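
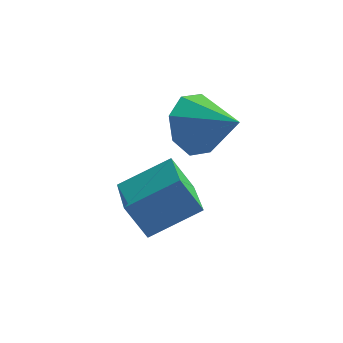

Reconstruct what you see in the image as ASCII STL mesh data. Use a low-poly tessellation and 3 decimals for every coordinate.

solid 
facet normal -0.810 0.361 -0.463
outer loop
vertex -0.88 -2.212 -0.503
vertex -1.508 -2.772 0.159
vertex -1.078 -1.792 0.171
endloop
endfacet
facet normal 0.875 0.482 -0.043
outer loop
vertex -0.88 -2.212 -0.503
vertex -1.078 -1.792 0.171
vertex -0.172 -3.368 0.921
endloop
endfacet
facet normal -0.810 0.361 -0.461
outer loop
vertex -1.078 -1.792 0.171
vertex -1.508 -2.772 0.159
vertex -1.527 -1.946 0.839
endloop
endfacet
facet normal 0.595 0.598 0.538
outer loop
vertex -1.078 -1.792 0.171
vertex -1.527 -1.946 0.839
vertex -0.172 -3.368 0.921
endloop
endfacet
facet normal -0.810 0.362 -0.462
outer loop
vertex -1.527 -1.946 0.839
vertex -1.508 -2.772 0.159
vertex -1.965 -2.583 1.108
endloop
endfacet
facet normal 0.210 0.254 0.944
outer loop
vertex -1.527 -1.946 0.839
vertex -1.965 -2.583 1.108
vertex -0.172 -3.368 0.921
endloop
endfacet
facet normal -0.810 0.362 -0.462
outer loop
vertex -1.965 -2.583 1.108
vertex -1.508 -2.772 0.159
vertex -2.136 -3.331 0.821
endloop
endfacet
facet normal -0.054 -0.347 0.936
outer loop
vertex -1.965 -2.583 1.108
vertex -2.136 -3.331 0.821
vertex -0.172 -3.368 0.921
endloop
endfacet
facet normal -0.809 0.362 -0.463
outer loop
vertex -2.136 -3.331 0.821
vertex -1.508 -2.772 0.159
vertex -1.938 -3.751 0.146
endloop
endfacet
facet normal -0.043 -0.854 0.519
outer loop
vertex -2.136 -3.331 0.821
vertex -1.938 -3.751 0.146
vertex -0.172 -3.368 0.921
endloop
endfacet
facet normal -0.810 0.362 -0.462
outer loop
vertex -1.938 -3.751 0.146
vertex -1.508 -2.772 0.159
vertex -1.489 -3.598 -0.521
endloop
endfacet
facet normal 0.238 -0.969 -0.062
outer loop
vertex -1.938 -3.751 0.146
vertex -1.489 -3.598 -0.521
vertex -0.172 -3.368 0.921
endloop
endfacet
facet normal -0.810 0.361 -0.462
outer loop
vertex -1.489 -3.598 -0.521
vertex -1.508 -2.772 0.159
vertex -1.051 -2.96 -0.79
endloop
endfacet
facet normal 0.623 -0.626 -0.469
outer loop
vertex -1.489 -3.598 -0.521
vertex -1.051 -2.96 -0.79
vertex -0.172 -3.368 0.921
endloop
endfacet
facet normal -0.810 0.362 -0.462
outer loop
vertex -1.051 -2.96 -0.79
vertex -1.508 -2.772 0.159
vertex -0.88 -2.212 -0.503
endloop
endfacet
facet normal 0.887 -0.026 -0.462
outer loop
vertex -1.051 -2.96 -0.79
vertex -0.88 -2.212 -0.503
vertex -0.172 -3.368 0.921
endloop
endfacet
facet normal -0.531 0.062 0.845
outer loop
vertex -1.61 -4.255 -1.078
vertex -2.267 -2.501 -1.62
vertex -2.987 -5.02 -1.886
endloop
endfacet
facet normal 0.337 -0.900 0.278
outer loop
vertex -2.313 -5.099 -2.96
vertex -1.61 -4.255 -1.078
vertex -2.987 -5.02 -1.886
endloop
endfacet
facet normal -0.531 0.062 0.845
outer loop
vertex -2.987 -5.02 -1.886
vertex -2.267 -2.501 -1.62
vertex -3.644 -3.266 -2.428
endloop
endfacet
facet normal -0.778 -0.432 -0.456
outer loop
vertex -3.644 -3.266 -2.428
vertex -2.313 -5.099 -2.96
vertex -2.987 -5.02 -1.886
endloop
endfacet
facet normal 0.778 0.432 0.456
outer loop
vertex -1.61 -4.255 -1.078
vertex -1.593 -2.58 -2.694
vertex -2.267 -2.501 -1.62
endloop
endfacet
facet normal 0.337 -0.900 0.278
outer loop
vertex -0.936 -4.334 -2.152
vertex -1.61 -4.255 -1.078
vertex -2.313 -5.099 -2.96
endloop
endfacet
facet normal 0.778 0.432 0.456
outer loop
vertex -0.936 -4.334 -2.152
vertex -1.593 -2.58 -2.694
vertex -1.61 -4.255 -1.078
endloop
endfacet
facet normal -0.337 0.900 -0.278
outer loop
vertex -2.267 -2.501 -1.62
vertex -1.593 -2.58 -2.694
vertex -3.644 -3.266 -2.428
endloop
endfacet
facet normal -0.778 -0.432 -0.456
outer loop
vertex -2.97 -3.345 -3.502
vertex -2.313 -5.099 -2.96
vertex -3.644 -3.266 -2.428
endloop
endfacet
facet normal -0.337 0.900 -0.278
outer loop
vertex -3.644 -3.266 -2.428
vertex -1.593 -2.58 -2.694
vertex -2.97 -3.345 -3.502
endloop
endfacet
facet normal 0.531 -0.062 -0.845
outer loop
vertex -2.97 -3.345 -3.502
vertex -0.936 -4.334 -2.152
vertex -2.313 -5.099 -2.96
endloop
endfacet
facet normal 0.531 -0.062 -0.845
outer loop
vertex -1.593 -2.58 -2.694
vertex -0.936 -4.334 -2.152
vertex -2.97 -3.345 -3.502
endloop
endfacet

endsolid


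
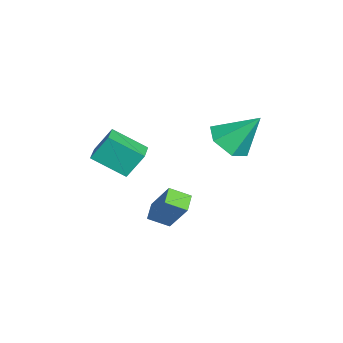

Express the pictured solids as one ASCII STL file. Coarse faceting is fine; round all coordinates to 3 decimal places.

solid 
facet normal -0.380 -0.422 -0.823
outer loop
vertex 1.971 -2.394 -1.612
vertex 1.222 -2.272 -1.329
vertex 1.95 -1.563 -2.028
endloop
endfacet
facet normal 0.925 -0.151 -0.349
outer loop
vertex 2.558 -0.888 -0.711
vertex 1.971 -2.394 -1.612
vertex 1.95 -1.563 -2.028
endloop
endfacet
facet normal -0.380 -0.421 -0.823
outer loop
vertex 1.95 -1.563 -2.028
vertex 1.222 -2.272 -1.329
vertex 1.201 -1.44 -1.745
endloop
endfacet
facet normal -0.022 0.894 -0.448
outer loop
vertex 1.201 -1.44 -1.745
vertex 2.558 -0.888 -0.711
vertex 1.95 -1.563 -2.028
endloop
endfacet
facet normal 0.023 -0.894 0.447
outer loop
vertex 1.971 -2.394 -1.612
vertex 1.83 -1.597 -0.012
vertex 1.222 -2.272 -1.329
endloop
endfacet
facet normal 0.925 -0.151 -0.349
outer loop
vertex 2.579 -1.72 -0.295
vertex 1.971 -2.394 -1.612
vertex 2.558 -0.888 -0.711
endloop
endfacet
facet normal 0.022 -0.894 0.447
outer loop
vertex 2.579 -1.72 -0.295
vertex 1.83 -1.597 -0.012
vertex 1.971 -2.394 -1.612
endloop
endfacet
facet normal -0.925 0.151 0.349
outer loop
vertex 1.222 -2.272 -1.329
vertex 1.83 -1.597 -0.012
vertex 1.201 -1.44 -1.745
endloop
endfacet
facet normal -0.023 0.894 -0.447
outer loop
vertex 1.809 -0.766 -0.428
vertex 2.558 -0.888 -0.711
vertex 1.201 -1.44 -1.745
endloop
endfacet
facet normal -0.925 0.152 0.349
outer loop
vertex 1.201 -1.44 -1.745
vertex 1.83 -1.597 -0.012
vertex 1.809 -0.766 -0.428
endloop
endfacet
facet normal 0.380 0.421 0.824
outer loop
vertex 1.809 -0.766 -0.428
vertex 2.579 -1.72 -0.295
vertex 2.558 -0.888 -0.711
endloop
endfacet
facet normal 0.380 0.422 0.823
outer loop
vertex 1.83 -1.597 -0.012
vertex 2.579 -1.72 -0.295
vertex 1.809 -0.766 -0.428
endloop
endfacet
facet normal -0.061 -0.646 -0.761
outer loop
vertex -0.851 -0.032 0.876
vertex -1.526 0.545 0.44
vertex -0.564 0.679 0.249
endloop
endfacet
facet normal 0.892 0.038 0.451
outer loop
vertex -0.851 -0.032 0.876
vertex -0.564 0.679 0.249
vertex -1.414 1.735 1.84
endloop
endfacet
facet normal -0.061 -0.646 -0.761
outer loop
vertex -0.564 0.679 0.249
vertex -1.526 0.545 0.44
vertex -1.24 1.256 -0.187
endloop
endfacet
facet normal 0.686 0.719 -0.111
outer loop
vertex -0.564 0.679 0.249
vertex -1.24 1.256 -0.187
vertex -1.414 1.735 1.84
endloop
endfacet
facet normal -0.062 -0.646 -0.761
outer loop
vertex -1.24 1.256 -0.187
vertex -1.526 0.545 0.44
vertex -2.202 1.123 0.004
endloop
endfacet
facet normal -0.180 0.954 -0.241
outer loop
vertex -1.24 1.256 -0.187
vertex -2.202 1.123 0.004
vertex -1.414 1.735 1.84
endloop
endfacet
facet normal -0.062 -0.646 -0.761
outer loop
vertex -2.202 1.123 0.004
vertex -1.526 0.545 0.44
vertex -2.489 0.412 0.631
endloop
endfacet
facet normal -0.840 0.508 0.191
outer loop
vertex -2.202 1.123 0.004
vertex -2.489 0.412 0.631
vertex -1.414 1.735 1.84
endloop
endfacet
facet normal -0.062 -0.647 -0.760
outer loop
vertex -2.489 0.412 0.631
vertex -1.526 0.545 0.44
vertex -1.813 -0.165 1.067
endloop
endfacet
facet normal -0.634 -0.173 0.754
outer loop
vertex -2.489 0.412 0.631
vertex -1.813 -0.165 1.067
vertex -1.414 1.735 1.84
endloop
endfacet
facet normal -0.062 -0.647 -0.760
outer loop
vertex -1.813 -0.165 1.067
vertex -1.526 0.545 0.44
vertex -0.851 -0.032 0.876
endloop
endfacet
facet normal 0.232 -0.408 0.883
outer loop
vertex -1.813 -0.165 1.067
vertex -0.851 -0.032 0.876
vertex -1.414 1.735 1.84
endloop
endfacet
facet normal -0.984 0.067 -0.162
outer loop
vertex -0.26 -3.79 1.807
vertex -0.03 -2.447 0.969
vertex -0.134 -4.464 0.762
endloop
endfacet
facet normal -0.143 -0.839 0.524
outer loop
vertex 0.89 -4.533 0.931
vertex -0.26 -3.79 1.807
vertex -0.134 -4.464 0.762
endloop
endfacet
facet normal -0.984 0.067 -0.162
outer loop
vertex -0.134 -4.464 0.762
vertex -0.03 -2.447 0.969
vertex 0.096 -3.121 -0.076
endloop
endfacet
facet normal 0.102 -0.539 -0.836
outer loop
vertex 0.096 -3.121 -0.076
vertex 0.89 -4.533 0.931
vertex -0.134 -4.464 0.762
endloop
endfacet
facet normal -0.102 0.539 0.836
outer loop
vertex -0.26 -3.79 1.807
vertex 0.994 -2.516 1.138
vertex -0.03 -2.447 0.969
endloop
endfacet
facet normal -0.143 -0.839 0.524
outer loop
vertex 0.764 -3.859 1.976
vertex -0.26 -3.79 1.807
vertex 0.89 -4.533 0.931
endloop
endfacet
facet normal -0.102 0.539 0.836
outer loop
vertex 0.764 -3.859 1.976
vertex 0.994 -2.516 1.138
vertex -0.26 -3.79 1.807
endloop
endfacet
facet normal 0.143 0.839 -0.524
outer loop
vertex -0.03 -2.447 0.969
vertex 0.994 -2.516 1.138
vertex 0.096 -3.121 -0.076
endloop
endfacet
facet normal 0.102 -0.539 -0.836
outer loop
vertex 1.12 -3.19 0.093
vertex 0.89 -4.533 0.931
vertex 0.096 -3.121 -0.076
endloop
endfacet
facet normal 0.143 0.839 -0.524
outer loop
vertex 0.096 -3.121 -0.076
vertex 0.994 -2.516 1.138
vertex 1.12 -3.19 0.093
endloop
endfacet
facet normal 0.984 -0.067 0.162
outer loop
vertex 1.12 -3.19 0.093
vertex 0.764 -3.859 1.976
vertex 0.89 -4.533 0.931
endloop
endfacet
facet normal 0.984 -0.067 0.162
outer loop
vertex 0.994 -2.516 1.138
vertex 0.764 -3.859 1.976
vertex 1.12 -3.19 0.093
endloop
endfacet

endsolid


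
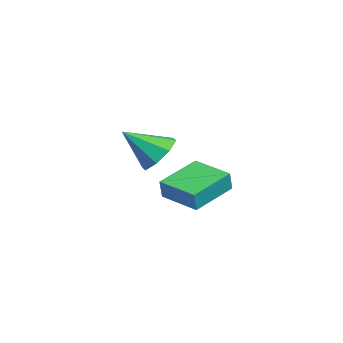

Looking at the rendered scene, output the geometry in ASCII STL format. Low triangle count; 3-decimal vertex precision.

solid 
facet normal -0.704 -0.696 0.144
outer loop
vertex 0.961 2.516 -2.018
vertex -0.241 3.848 -1.456
vertex 0.694 2.618 -2.829
endloop
endfacet
facet normal 0.639 -0.708 -0.299
outer loop
vertex 1.841 3.752 -3.064
vertex 0.961 2.516 -2.018
vertex 0.694 2.618 -2.829
endloop
endfacet
facet normal -0.703 -0.696 0.145
outer loop
vertex 0.694 2.618 -2.829
vertex -0.241 3.848 -1.456
vertex -0.508 3.949 -2.267
endloop
endfacet
facet normal -0.310 0.118 -0.943
outer loop
vertex -0.508 3.949 -2.267
vertex 1.841 3.752 -3.064
vertex 0.694 2.618 -2.829
endloop
endfacet
facet normal 0.310 -0.118 0.943
outer loop
vertex 0.961 2.516 -2.018
vertex 0.906 4.982 -1.691
vertex -0.241 3.848 -1.456
endloop
endfacet
facet normal 0.640 -0.708 -0.299
outer loop
vertex 2.108 3.651 -2.253
vertex 0.961 2.516 -2.018
vertex 1.841 3.752 -3.064
endloop
endfacet
facet normal 0.310 -0.118 0.943
outer loop
vertex 2.108 3.651 -2.253
vertex 0.906 4.982 -1.691
vertex 0.961 2.516 -2.018
endloop
endfacet
facet normal -0.639 0.709 0.299
outer loop
vertex -0.241 3.848 -1.456
vertex 0.906 4.982 -1.691
vertex -0.508 3.949 -2.267
endloop
endfacet
facet normal -0.310 0.118 -0.943
outer loop
vertex 0.639 5.084 -2.502
vertex 1.841 3.752 -3.064
vertex -0.508 3.949 -2.267
endloop
endfacet
facet normal -0.639 0.708 0.300
outer loop
vertex -0.508 3.949 -2.267
vertex 0.906 4.982 -1.691
vertex 0.639 5.084 -2.502
endloop
endfacet
facet normal 0.703 0.696 -0.145
outer loop
vertex 0.639 5.084 -2.502
vertex 2.108 3.651 -2.253
vertex 1.841 3.752 -3.064
endloop
endfacet
facet normal 0.703 0.696 -0.144
outer loop
vertex 0.906 4.982 -1.691
vertex 2.108 3.651 -2.253
vertex 0.639 5.084 -2.502
endloop
endfacet
facet normal 0.025 0.768 -0.639
outer loop
vertex -2.125 3.014 -1.606
vertex -2.948 2.678 -2.042
vertex -2.755 3.295 -1.293
endloop
endfacet
facet normal 0.483 0.115 0.868
outer loop
vertex -2.125 3.014 -1.606
vertex -2.755 3.295 -1.293
vertex -2.992 1.302 -0.898
endloop
endfacet
facet normal 0.026 0.768 -0.640
outer loop
vertex -2.755 3.295 -1.293
vertex -2.948 2.678 -2.042
vertex -3.498 3.215 -1.419
endloop
endfacet
facet normal -0.186 0.212 0.959
outer loop
vertex -2.755 3.295 -1.293
vertex -3.498 3.215 -1.419
vertex -2.992 1.302 -0.898
endloop
endfacet
facet normal 0.025 0.768 -0.640
outer loop
vertex -3.498 3.215 -1.419
vertex -2.948 2.678 -2.042
vertex -3.919 2.82 -1.91
endloop
endfacet
facet normal -0.751 -0.019 0.660
outer loop
vertex -3.498 3.215 -1.419
vertex -3.919 2.82 -1.91
vertex -2.992 1.302 -0.898
endloop
endfacet
facet normal 0.025 0.767 -0.641
outer loop
vertex -3.919 2.82 -1.91
vertex -2.948 2.678 -2.042
vertex -3.771 2.341 -2.478
endloop
endfacet
facet normal -0.884 -0.444 0.144
outer loop
vertex -3.919 2.82 -1.91
vertex -3.771 2.341 -2.478
vertex -2.992 1.302 -0.898
endloop
endfacet
facet normal 0.024 0.768 -0.639
outer loop
vertex -3.771 2.341 -2.478
vertex -2.948 2.678 -2.042
vertex -3.141 2.06 -2.792
endloop
endfacet
facet normal -0.506 -0.814 -0.286
outer loop
vertex -3.771 2.341 -2.478
vertex -3.141 2.06 -2.792
vertex -2.992 1.302 -0.898
endloop
endfacet
facet normal 0.025 0.768 -0.640
outer loop
vertex -3.141 2.06 -2.792
vertex -2.948 2.678 -2.042
vertex -2.398 2.141 -2.666
endloop
endfacet
facet normal 0.163 -0.911 -0.378
outer loop
vertex -3.141 2.06 -2.792
vertex -2.398 2.141 -2.666
vertex -2.992 1.302 -0.898
endloop
endfacet
facet normal 0.025 0.768 -0.639
outer loop
vertex -2.398 2.141 -2.666
vertex -2.948 2.678 -2.042
vertex -1.977 2.536 -2.175
endloop
endfacet
facet normal 0.729 -0.680 -0.078
outer loop
vertex -2.398 2.141 -2.666
vertex -1.977 2.536 -2.175
vertex -2.992 1.302 -0.898
endloop
endfacet
facet normal 0.025 0.769 -0.639
outer loop
vertex -1.977 2.536 -2.175
vertex -2.948 2.678 -2.042
vertex -2.125 3.014 -1.606
endloop
endfacet
facet normal 0.862 -0.255 0.438
outer loop
vertex -1.977 2.536 -2.175
vertex -2.125 3.014 -1.606
vertex -2.992 1.302 -0.898
endloop
endfacet

endsolid


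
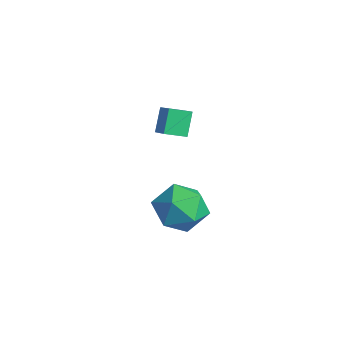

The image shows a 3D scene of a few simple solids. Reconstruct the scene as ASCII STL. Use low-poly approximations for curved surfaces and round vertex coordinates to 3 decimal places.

solid 
facet normal -0.414 0.397 0.819
outer loop
vertex -2.695 -0.867 -0.566
vertex -1.732 -0.948 -0.04
vertex -2.438 0.075 -0.892
endloop
endfacet
facet normal -0.875 0.073 -0.478
outer loop
vertex -1.908 -0.432 -1.94
vertex -2.695 -0.867 -0.566
vertex -2.438 0.075 -0.892
endloop
endfacet
facet normal -0.415 0.396 0.819
outer loop
vertex -2.438 0.075 -0.892
vertex -1.732 -0.948 -0.04
vertex -1.475 -0.005 -0.366
endloop
endfacet
facet normal 0.249 0.915 -0.317
outer loop
vertex -1.475 -0.005 -0.366
vertex -1.908 -0.432 -1.94
vertex -2.438 0.075 -0.892
endloop
endfacet
facet normal -0.250 -0.915 0.316
outer loop
vertex -2.695 -0.867 -0.566
vertex -1.202 -1.455 -1.088
vertex -1.732 -0.948 -0.04
endloop
endfacet
facet normal -0.875 0.073 -0.478
outer loop
vertex -2.165 -1.375 -1.614
vertex -2.695 -0.867 -0.566
vertex -1.908 -0.432 -1.94
endloop
endfacet
facet normal -0.249 -0.915 0.317
outer loop
vertex -2.165 -1.375 -1.614
vertex -1.202 -1.455 -1.088
vertex -2.695 -0.867 -0.566
endloop
endfacet
facet normal 0.875 -0.073 0.478
outer loop
vertex -1.732 -0.948 -0.04
vertex -1.202 -1.455 -1.088
vertex -1.475 -0.005 -0.366
endloop
endfacet
facet normal 0.250 0.915 -0.317
outer loop
vertex -0.945 -0.513 -1.414
vertex -1.908 -0.432 -1.94
vertex -1.475 -0.005 -0.366
endloop
endfacet
facet normal 0.875 -0.073 0.478
outer loop
vertex -1.475 -0.005 -0.366
vertex -1.202 -1.455 -1.088
vertex -0.945 -0.513 -1.414
endloop
endfacet
facet normal 0.414 -0.396 -0.819
outer loop
vertex -0.945 -0.513 -1.414
vertex -2.165 -1.375 -1.614
vertex -1.908 -0.432 -1.94
endloop
endfacet
facet normal 0.414 -0.397 -0.819
outer loop
vertex -1.202 -1.455 -1.088
vertex -2.165 -1.375 -1.614
vertex -0.945 -0.513 -1.414
endloop
endfacet
facet normal -0.807 -0.361 0.468
outer loop
vertex 1.61 -2.74 -2.52
vertex 2.26 -3.755 -2.183
vertex 2.241 -2.749 -1.439
endloop
endfacet
facet normal -0.807 0.353 0.474
outer loop
vertex 1.61 -2.74 -2.52
vertex 2.241 -2.749 -1.439
vertex 2.26 -1.73 -2.166
endloop
endfacet
facet normal -0.790 0.579 -0.203
outer loop
vertex 1.61 -2.74 -2.52
vertex 2.26 -1.73 -2.166
vertex 2.29 -2.107 -3.359
endloop
endfacet
facet normal -0.779 0.006 -0.627
outer loop
vertex 1.61 -2.74 -2.52
vertex 2.29 -2.107 -3.359
vertex 2.29 -3.358 -3.37
endloop
endfacet
facet normal -0.789 -0.576 -0.213
outer loop
vertex 1.61 -2.74 -2.52
vertex 2.29 -3.358 -3.37
vertex 2.26 -3.755 -2.183
endloop
endfacet
facet normal -0.208 0.571 0.794
outer loop
vertex 2.26 -1.73 -2.166
vertex 2.241 -2.749 -1.439
vertex 3.31 -2.122 -1.61
endloop
endfacet
facet normal -0.207 -0.584 0.785
outer loop
vertex 2.241 -2.749 -1.439
vertex 2.26 -3.755 -2.183
vertex 3.31 -3.373 -1.621
endloop
endfacet
facet normal -0.180 -0.931 -0.316
outer loop
vertex 2.26 -3.755 -2.183
vertex 2.29 -3.358 -3.37
vertex 3.34 -3.75 -2.814
endloop
endfacet
facet normal -0.163 0.009 -0.987
outer loop
vertex 2.29 -3.358 -3.37
vertex 2.29 -2.107 -3.359
vertex 3.359 -2.731 -3.541
endloop
endfacet
facet normal -0.180 0.937 -0.301
outer loop
vertex 2.29 -2.107 -3.359
vertex 2.26 -1.73 -2.166
vertex 3.34 -1.725 -2.797
endloop
endfacet
facet normal 0.779 -0.006 0.627
outer loop
vertex 3.99 -2.74 -2.46
vertex 3.31 -2.122 -1.61
vertex 3.31 -3.373 -1.621
endloop
endfacet
facet normal 0.790 -0.579 0.203
outer loop
vertex 3.99 -2.74 -2.46
vertex 3.31 -3.373 -1.621
vertex 3.34 -3.75 -2.814
endloop
endfacet
facet normal 0.807 -0.353 -0.474
outer loop
vertex 3.99 -2.74 -2.46
vertex 3.34 -3.75 -2.814
vertex 3.359 -2.731 -3.541
endloop
endfacet
facet normal 0.807 0.361 -0.468
outer loop
vertex 3.99 -2.74 -2.46
vertex 3.359 -2.731 -3.541
vertex 3.34 -1.725 -2.797
endloop
endfacet
facet normal 0.789 0.576 0.213
outer loop
vertex 3.99 -2.74 -2.46
vertex 3.34 -1.725 -2.797
vertex 3.31 -2.122 -1.61
endloop
endfacet
facet normal 0.163 -0.009 0.987
outer loop
vertex 3.31 -3.373 -1.621
vertex 3.31 -2.122 -1.61
vertex 2.241 -2.749 -1.439
endloop
endfacet
facet normal 0.180 -0.937 0.301
outer loop
vertex 3.34 -3.75 -2.814
vertex 3.31 -3.373 -1.621
vertex 2.26 -3.755 -2.183
endloop
endfacet
facet normal 0.208 -0.571 -0.794
outer loop
vertex 3.359 -2.731 -3.541
vertex 3.34 -3.75 -2.814
vertex 2.29 -3.358 -3.37
endloop
endfacet
facet normal 0.207 0.584 -0.785
outer loop
vertex 3.34 -1.725 -2.797
vertex 3.359 -2.731 -3.541
vertex 2.29 -2.107 -3.359
endloop
endfacet
facet normal 0.180 0.931 0.316
outer loop
vertex 3.31 -2.122 -1.61
vertex 3.34 -1.725 -2.797
vertex 2.26 -1.73 -2.166
endloop
endfacet

endsolid


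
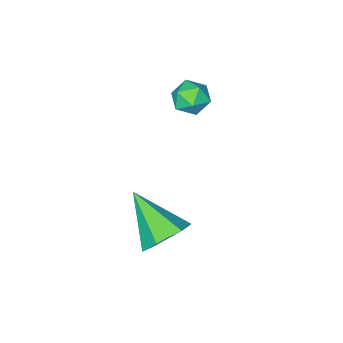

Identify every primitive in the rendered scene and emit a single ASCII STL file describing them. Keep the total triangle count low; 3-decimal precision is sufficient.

solid 
facet normal -0.039 0.811 -0.584
outer loop
vertex 2.973 0.748 -1.789
vertex 2.238 0.875 -1.563
vertex 2.829 1.191 -1.164
endloop
endfacet
facet normal 0.926 -0.173 0.336
outer loop
vertex 2.973 0.748 -1.789
vertex 2.829 1.191 -1.164
vertex 2.302 -0.495 -0.577
endloop
endfacet
facet normal -0.039 0.810 -0.585
outer loop
vertex 2.829 1.191 -1.164
vertex 2.238 0.875 -1.563
vertex 2.093 1.319 -0.938
endloop
endfacet
facet normal 0.321 0.220 0.921
outer loop
vertex 2.829 1.191 -1.164
vertex 2.093 1.319 -0.938
vertex 2.302 -0.495 -0.577
endloop
endfacet
facet normal -0.039 0.810 -0.585
outer loop
vertex 2.093 1.319 -0.938
vertex 2.238 0.875 -1.563
vertex 1.502 1.003 -1.337
endloop
endfacet
facet normal -0.590 0.092 0.802
outer loop
vertex 2.093 1.319 -0.938
vertex 1.502 1.003 -1.337
vertex 2.302 -0.495 -0.577
endloop
endfacet
facet normal -0.038 0.812 -0.583
outer loop
vertex 1.502 1.003 -1.337
vertex 2.238 0.875 -1.563
vertex 1.646 0.56 -1.963
endloop
endfacet
facet normal -0.898 -0.430 0.098
outer loop
vertex 1.502 1.003 -1.337
vertex 1.646 0.56 -1.963
vertex 2.302 -0.495 -0.577
endloop
endfacet
facet normal -0.038 0.812 -0.583
outer loop
vertex 1.646 0.56 -1.963
vertex 2.238 0.875 -1.563
vertex 2.382 0.432 -2.189
endloop
endfacet
facet normal -0.293 -0.823 -0.488
outer loop
vertex 1.646 0.56 -1.963
vertex 2.382 0.432 -2.189
vertex 2.302 -0.495 -0.577
endloop
endfacet
facet normal -0.039 0.811 -0.583
outer loop
vertex 2.382 0.432 -2.189
vertex 2.238 0.875 -1.563
vertex 2.973 0.748 -1.789
endloop
endfacet
facet normal 0.620 -0.693 -0.368
outer loop
vertex 2.382 0.432 -2.189
vertex 2.973 0.748 -1.789
vertex 2.302 -0.495 -0.577
endloop
endfacet
facet normal -0.678 0.509 0.529
outer loop
vertex -1.338 -1.604 0.306
vertex -1.621 -2.145 0.464
vertex -1.162 -1.912 0.828
endloop
endfacet
facet normal -0.052 0.852 0.520
outer loop
vertex -1.338 -1.604 0.306
vertex -1.162 -1.912 0.828
vertex -0.726 -1.655 0.451
endloop
endfacet
facet normal 0.120 0.980 -0.161
outer loop
vertex -1.338 -1.604 0.306
vertex -0.726 -1.655 0.451
vertex -0.916 -1.73 -0.146
endloop
endfacet
facet normal -0.400 0.715 -0.573
outer loop
vertex -1.338 -1.604 0.306
vertex -0.916 -1.73 -0.146
vertex -1.469 -2.033 -0.138
endloop
endfacet
facet normal -0.893 0.425 -0.147
outer loop
vertex -1.338 -1.604 0.306
vertex -1.469 -2.033 -0.138
vertex -1.621 -2.145 0.464
endloop
endfacet
facet normal 0.442 0.416 0.795
outer loop
vertex -0.726 -1.655 0.451
vertex -1.162 -1.912 0.828
vertex -0.631 -2.227 0.698
endloop
endfacet
facet normal -0.571 -0.139 0.809
outer loop
vertex -1.162 -1.912 0.828
vertex -1.621 -2.145 0.464
vertex -1.184 -2.53 0.706
endloop
endfacet
facet normal -0.919 -0.275 -0.283
outer loop
vertex -1.621 -2.145 0.464
vertex -1.469 -2.033 -0.138
vertex -1.374 -2.605 0.109
endloop
endfacet
facet normal -0.122 0.196 -0.973
outer loop
vertex -1.469 -2.033 -0.138
vertex -0.916 -1.73 -0.146
vertex -0.938 -2.348 -0.268
endloop
endfacet
facet normal 0.719 0.623 -0.307
outer loop
vertex -0.916 -1.73 -0.146
vertex -0.726 -1.655 0.451
vertex -0.479 -2.115 0.096
endloop
endfacet
facet normal 0.400 -0.715 0.573
outer loop
vertex -0.762 -2.656 0.254
vertex -0.631 -2.227 0.698
vertex -1.184 -2.53 0.706
endloop
endfacet
facet normal -0.120 -0.980 0.161
outer loop
vertex -0.762 -2.656 0.254
vertex -1.184 -2.53 0.706
vertex -1.374 -2.605 0.109
endloop
endfacet
facet normal 0.052 -0.852 -0.520
outer loop
vertex -0.762 -2.656 0.254
vertex -1.374 -2.605 0.109
vertex -0.938 -2.348 -0.268
endloop
endfacet
facet normal 0.678 -0.509 -0.529
outer loop
vertex -0.762 -2.656 0.254
vertex -0.938 -2.348 -0.268
vertex -0.479 -2.115 0.096
endloop
endfacet
facet normal 0.893 -0.425 0.147
outer loop
vertex -0.762 -2.656 0.254
vertex -0.479 -2.115 0.096
vertex -0.631 -2.227 0.698
endloop
endfacet
facet normal 0.122 -0.196 0.973
outer loop
vertex -1.184 -2.53 0.706
vertex -0.631 -2.227 0.698
vertex -1.162 -1.912 0.828
endloop
endfacet
facet normal -0.719 -0.623 0.307
outer loop
vertex -1.374 -2.605 0.109
vertex -1.184 -2.53 0.706
vertex -1.621 -2.145 0.464
endloop
endfacet
facet normal -0.442 -0.416 -0.795
outer loop
vertex -0.938 -2.348 -0.268
vertex -1.374 -2.605 0.109
vertex -1.469 -2.033 -0.138
endloop
endfacet
facet normal 0.571 0.139 -0.809
outer loop
vertex -0.479 -2.115 0.096
vertex -0.938 -2.348 -0.268
vertex -0.916 -1.73 -0.146
endloop
endfacet
facet normal 0.919 0.275 0.283
outer loop
vertex -0.631 -2.227 0.698
vertex -0.479 -2.115 0.096
vertex -0.726 -1.655 0.451
endloop
endfacet

endsolid


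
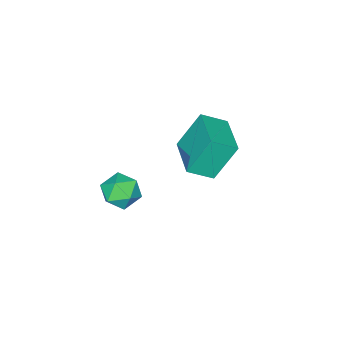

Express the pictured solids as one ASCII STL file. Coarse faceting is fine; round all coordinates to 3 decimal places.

solid 
facet normal -0.663 0.559 -0.498
outer loop
vertex -4.837 2.016 -2.938
vertex -3.743 3.38 -2.865
vertex -4.113 1.517 -4.462
endloop
endfacet
facet normal -0.625 -0.779 -0.042
outer loop
vertex -3.357 0.88 -3.895
vertex -4.837 2.016 -2.938
vertex -4.113 1.517 -4.462
endloop
endfacet
facet normal -0.664 0.558 -0.498
outer loop
vertex -4.113 1.517 -4.462
vertex -3.743 3.38 -2.865
vertex -3.019 2.881 -4.39
endloop
endfacet
facet normal 0.411 -0.284 -0.866
outer loop
vertex -3.019 2.881 -4.39
vertex -3.357 0.88 -3.895
vertex -4.113 1.517 -4.462
endloop
endfacet
facet normal -0.411 0.283 0.866
outer loop
vertex -4.837 2.016 -2.938
vertex -2.987 2.743 -2.298
vertex -3.743 3.38 -2.865
endloop
endfacet
facet normal -0.625 -0.779 -0.042
outer loop
vertex -4.081 1.379 -2.37
vertex -4.837 2.016 -2.938
vertex -3.357 0.88 -3.895
endloop
endfacet
facet normal -0.411 0.284 0.866
outer loop
vertex -4.081 1.379 -2.37
vertex -2.987 2.743 -2.298
vertex -4.837 2.016 -2.938
endloop
endfacet
facet normal 0.625 0.779 0.042
outer loop
vertex -3.743 3.38 -2.865
vertex -2.987 2.743 -2.298
vertex -3.019 2.881 -4.39
endloop
endfacet
facet normal 0.412 -0.284 -0.866
outer loop
vertex -2.263 2.244 -3.822
vertex -3.357 0.88 -3.895
vertex -3.019 2.881 -4.39
endloop
endfacet
facet normal 0.625 0.779 0.042
outer loop
vertex -3.019 2.881 -4.39
vertex -2.987 2.743 -2.298
vertex -2.263 2.244 -3.822
endloop
endfacet
facet normal 0.663 -0.559 0.498
outer loop
vertex -2.263 2.244 -3.822
vertex -4.081 1.379 -2.37
vertex -3.357 0.88 -3.895
endloop
endfacet
facet normal 0.663 -0.558 0.498
outer loop
vertex -2.987 2.743 -2.298
vertex -4.081 1.379 -2.37
vertex -2.263 2.244 -3.822
endloop
endfacet
facet normal -0.843 0.515 0.156
outer loop
vertex -0.107 2.042 -3.72
vertex -0.487 1.364 -3.534
vertex -0.122 1.788 -2.963
endloop
endfacet
facet normal -0.268 0.915 0.302
outer loop
vertex -0.107 2.042 -3.72
vertex -0.122 1.788 -2.963
vertex 0.552 2.087 -3.27
endloop
endfacet
facet normal 0.132 0.949 -0.288
outer loop
vertex -0.107 2.042 -3.72
vertex 0.552 2.087 -3.27
vertex 0.603 1.849 -4.031
endloop
endfacet
facet normal -0.195 0.570 -0.798
outer loop
vertex -0.107 2.042 -3.72
vertex 0.603 1.849 -4.031
vertex -0.039 1.402 -4.194
endloop
endfacet
facet normal -0.797 0.303 -0.523
outer loop
vertex -0.107 2.042 -3.72
vertex -0.039 1.402 -4.194
vertex -0.487 1.364 -3.534
endloop
endfacet
facet normal 0.110 0.581 0.806
outer loop
vertex 0.552 2.087 -3.27
vertex -0.122 1.788 -2.963
vertex 0.579 1.438 -2.806
endloop
endfacet
facet normal -0.818 -0.065 0.571
outer loop
vertex -0.122 1.788 -2.963
vertex -0.487 1.364 -3.534
vertex -0.063 0.991 -2.969
endloop
endfacet
facet normal -0.744 -0.409 -0.529
outer loop
vertex -0.487 1.364 -3.534
vertex -0.039 1.402 -4.194
vertex -0.012 0.753 -3.73
endloop
endfacet
facet normal 0.230 0.024 -0.973
outer loop
vertex -0.039 1.402 -4.194
vertex 0.603 1.849 -4.031
vertex 0.662 1.052 -4.037
endloop
endfacet
facet normal 0.757 0.636 -0.148
outer loop
vertex 0.603 1.849 -4.031
vertex 0.552 2.087 -3.27
vertex 1.027 1.476 -3.466
endloop
endfacet
facet normal 0.195 -0.570 0.798
outer loop
vertex 0.647 0.798 -3.28
vertex 0.579 1.438 -2.806
vertex -0.063 0.991 -2.969
endloop
endfacet
facet normal -0.132 -0.949 0.288
outer loop
vertex 0.647 0.798 -3.28
vertex -0.063 0.991 -2.969
vertex -0.012 0.753 -3.73
endloop
endfacet
facet normal 0.268 -0.915 -0.302
outer loop
vertex 0.647 0.798 -3.28
vertex -0.012 0.753 -3.73
vertex 0.662 1.052 -4.037
endloop
endfacet
facet normal 0.843 -0.515 -0.156
outer loop
vertex 0.647 0.798 -3.28
vertex 0.662 1.052 -4.037
vertex 1.027 1.476 -3.466
endloop
endfacet
facet normal 0.797 -0.303 0.523
outer loop
vertex 0.647 0.798 -3.28
vertex 1.027 1.476 -3.466
vertex 0.579 1.438 -2.806
endloop
endfacet
facet normal -0.230 -0.024 0.973
outer loop
vertex -0.063 0.991 -2.969
vertex 0.579 1.438 -2.806
vertex -0.122 1.788 -2.963
endloop
endfacet
facet normal -0.757 -0.636 0.148
outer loop
vertex -0.012 0.753 -3.73
vertex -0.063 0.991 -2.969
vertex -0.487 1.364 -3.534
endloop
endfacet
facet normal -0.110 -0.581 -0.806
outer loop
vertex 0.662 1.052 -4.037
vertex -0.012 0.753 -3.73
vertex -0.039 1.402 -4.194
endloop
endfacet
facet normal 0.818 0.065 -0.571
outer loop
vertex 1.027 1.476 -3.466
vertex 0.662 1.052 -4.037
vertex 0.603 1.849 -4.031
endloop
endfacet
facet normal 0.744 0.409 0.529
outer loop
vertex 0.579 1.438 -2.806
vertex 1.027 1.476 -3.466
vertex 0.552 2.087 -3.27
endloop
endfacet

endsolid


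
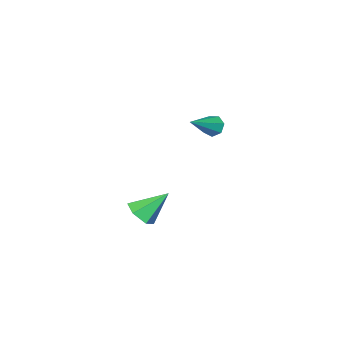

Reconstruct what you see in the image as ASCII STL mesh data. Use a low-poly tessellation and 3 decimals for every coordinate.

solid 
facet normal 0.596 -0.397 -0.698
outer loop
vertex 3.997 1.935 -0.33
vertex 3.258 1.664 -0.807
vertex 3.628 2.492 -0.962
endloop
endfacet
facet normal 0.417 0.789 0.451
outer loop
vertex 3.997 1.935 -0.33
vertex 3.628 2.492 -0.962
vertex 2.102 2.436 0.547
endloop
endfacet
facet normal 0.597 -0.397 -0.697
outer loop
vertex 3.628 2.492 -0.962
vertex 3.258 1.664 -0.807
vertex 2.89 2.221 -1.439
endloop
endfacet
facet normal -0.226 0.955 -0.193
outer loop
vertex 3.628 2.492 -0.962
vertex 2.89 2.221 -1.439
vertex 2.102 2.436 0.547
endloop
endfacet
facet normal 0.595 -0.399 -0.698
outer loop
vertex 2.89 2.221 -1.439
vertex 3.258 1.664 -0.807
vertex 2.519 1.394 -1.283
endloop
endfacet
facet normal -0.869 0.318 -0.379
outer loop
vertex 2.89 2.221 -1.439
vertex 2.519 1.394 -1.283
vertex 2.102 2.436 0.547
endloop
endfacet
facet normal 0.595 -0.398 -0.698
outer loop
vertex 2.519 1.394 -1.283
vertex 3.258 1.664 -0.807
vertex 2.888 0.836 -0.651
endloop
endfacet
facet normal -0.870 -0.486 0.079
outer loop
vertex 2.519 1.394 -1.283
vertex 2.888 0.836 -0.651
vertex 2.102 2.436 0.547
endloop
endfacet
facet normal 0.596 -0.398 -0.697
outer loop
vertex 2.888 0.836 -0.651
vertex 3.258 1.664 -0.807
vertex 3.627 1.107 -0.174
endloop
endfacet
facet normal -0.227 -0.653 0.723
outer loop
vertex 2.888 0.836 -0.651
vertex 3.627 1.107 -0.174
vertex 2.102 2.436 0.547
endloop
endfacet
facet normal 0.596 -0.398 -0.697
outer loop
vertex 3.627 1.107 -0.174
vertex 3.258 1.664 -0.807
vertex 3.997 1.935 -0.33
endloop
endfacet
facet normal 0.417 -0.015 0.909
outer loop
vertex 3.627 1.107 -0.174
vertex 3.997 1.935 -0.33
vertex 2.102 2.436 0.547
endloop
endfacet
facet normal -0.861 -0.100 -0.499
outer loop
vertex -3.825 -0.792 0.958
vertex -4.135 -1.047 1.544
vertex -4.087 -0.373 1.326
endloop
endfacet
facet normal 0.514 0.725 -0.459
outer loop
vertex -3.825 -0.792 0.958
vertex -4.087 -0.373 1.326
vertex -2.285 -0.833 2.616
endloop
endfacet
facet normal -0.861 -0.100 -0.499
outer loop
vertex -4.087 -0.373 1.326
vertex -4.135 -1.047 1.544
vertex -4.385 -0.461 1.858
endloop
endfacet
facet normal 0.095 0.972 0.214
outer loop
vertex -4.087 -0.373 1.326
vertex -4.385 -0.461 1.858
vertex -2.285 -0.833 2.616
endloop
endfacet
facet normal -0.861 -0.099 -0.500
outer loop
vertex -4.385 -0.461 1.858
vertex -4.135 -1.047 1.544
vertex -4.495 -0.991 2.153
endloop
endfacet
facet normal -0.211 0.508 0.835
outer loop
vertex -4.385 -0.461 1.858
vertex -4.495 -0.991 2.153
vertex -2.285 -0.833 2.616
endloop
endfacet
facet normal -0.861 -0.099 -0.500
outer loop
vertex -4.495 -0.991 2.153
vertex -4.135 -1.047 1.544
vertex -4.334 -1.562 1.989
endloop
endfacet
facet normal -0.173 -0.317 0.933
outer loop
vertex -4.495 -0.991 2.153
vertex -4.334 -1.562 1.989
vertex -2.285 -0.833 2.616
endloop
endfacet
facet normal -0.861 -0.098 -0.499
outer loop
vertex -4.334 -1.562 1.989
vertex -4.135 -1.047 1.544
vertex -4.024 -1.746 1.49
endloop
endfacet
facet normal 0.180 -0.881 0.437
outer loop
vertex -4.334 -1.562 1.989
vertex -4.024 -1.746 1.49
vertex -2.285 -0.833 2.616
endloop
endfacet
facet normal -0.861 -0.098 -0.499
outer loop
vertex -4.024 -1.746 1.49
vertex -4.135 -1.047 1.544
vertex -3.797 -1.403 1.031
endloop
endfacet
facet normal 0.583 -0.762 -0.282
outer loop
vertex -4.024 -1.746 1.49
vertex -3.797 -1.403 1.031
vertex -2.285 -0.833 2.616
endloop
endfacet
facet normal -0.861 -0.099 -0.499
outer loop
vertex -3.797 -1.403 1.031
vertex -4.135 -1.047 1.544
vertex -3.825 -0.792 0.958
endloop
endfacet
facet normal 0.731 -0.048 -0.680
outer loop
vertex -3.797 -1.403 1.031
vertex -3.825 -0.792 0.958
vertex -2.285 -0.833 2.616
endloop
endfacet

endsolid


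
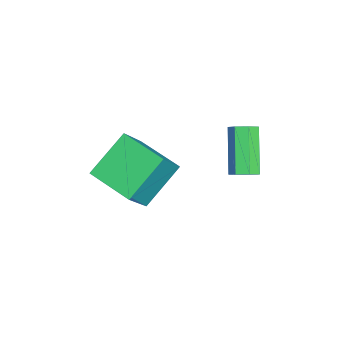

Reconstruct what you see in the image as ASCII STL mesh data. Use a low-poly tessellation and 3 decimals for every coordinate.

solid 
facet normal 0.753 0.057 -0.656
outer loop
vertex 1.571 0.785 -0.381
vertex 1.244 1.097 -0.729
vertex 1.592 1.275 -0.314
endloop
endfacet
facet normal 0.657 -0.130 0.743
outer loop
vertex 1.571 0.785 -0.381
vertex 1.592 1.275 -0.314
vertex 0.103 0.671 0.897
endloop
endfacet
facet normal 0.657 -0.128 0.743
outer loop
vertex 0.103 0.671 0.897
vertex 1.592 1.275 -0.314
vertex 0.123 1.161 0.964
endloop
endfacet
facet normal -0.753 -0.059 0.655
outer loop
vertex 0.103 0.671 0.897
vertex 0.123 1.161 0.964
vertex -0.224 0.983 0.549
endloop
endfacet
facet normal 0.753 0.058 -0.656
outer loop
vertex 1.592 1.275 -0.314
vertex 1.244 1.097 -0.729
vertex 1.351 1.63 -0.559
endloop
endfacet
facet normal 0.442 0.693 0.570
outer loop
vertex 1.592 1.275 -0.314
vertex 1.351 1.63 -0.559
vertex 0.123 1.161 0.964
endloop
endfacet
facet normal 0.442 0.693 0.570
outer loop
vertex 0.123 1.161 0.964
vertex 1.351 1.63 -0.559
vertex -0.118 1.516 0.719
endloop
endfacet
facet normal -0.753 -0.059 0.655
outer loop
vertex 0.123 1.161 0.964
vertex -0.118 1.516 0.719
vertex -0.224 0.983 0.549
endloop
endfacet
facet normal 0.753 0.058 -0.655
outer loop
vertex 1.351 1.63 -0.559
vertex 1.244 1.097 -0.729
vertex 1.03 1.584 -0.932
endloop
endfacet
facet normal -0.105 0.994 -0.032
outer loop
vertex 1.351 1.63 -0.559
vertex 1.03 1.584 -0.932
vertex -0.118 1.516 0.719
endloop
endfacet
facet normal -0.105 0.994 -0.032
outer loop
vertex -0.118 1.516 0.719
vertex 1.03 1.584 -0.932
vertex -0.439 1.47 0.346
endloop
endfacet
facet normal -0.753 -0.059 0.655
outer loop
vertex -0.118 1.516 0.719
vertex -0.439 1.47 0.346
vertex -0.224 0.983 0.549
endloop
endfacet
facet normal 0.753 0.058 -0.656
outer loop
vertex 1.03 1.584 -0.932
vertex 1.244 1.097 -0.729
vertex 0.87 1.171 -1.152
endloop
endfacet
facet normal -0.573 0.547 -0.610
outer loop
vertex 1.03 1.584 -0.932
vertex 0.87 1.171 -1.152
vertex -0.439 1.47 0.346
endloop
endfacet
facet normal -0.574 0.546 -0.610
outer loop
vertex -0.439 1.47 0.346
vertex 0.87 1.171 -1.152
vertex -0.598 1.057 0.126
endloop
endfacet
facet normal -0.753 -0.059 0.655
outer loop
vertex -0.439 1.47 0.346
vertex -0.598 1.057 0.126
vertex -0.224 0.983 0.549
endloop
endfacet
facet normal 0.753 0.059 -0.655
outer loop
vertex 0.87 1.171 -1.152
vertex 1.244 1.097 -0.729
vertex 0.992 0.702 -1.054
endloop
endfacet
facet normal -0.610 -0.311 -0.729
outer loop
vertex 0.87 1.171 -1.152
vertex 0.992 0.702 -1.054
vertex -0.598 1.057 0.126
endloop
endfacet
facet normal -0.610 -0.311 -0.729
outer loop
vertex -0.598 1.057 0.126
vertex 0.992 0.702 -1.054
vertex -0.476 0.588 0.224
endloop
endfacet
facet normal -0.753 -0.059 0.655
outer loop
vertex -0.598 1.057 0.126
vertex -0.476 0.588 0.224
vertex -0.224 0.983 0.549
endloop
endfacet
facet normal 0.753 0.059 -0.655
outer loop
vertex 0.992 0.702 -1.054
vertex 1.244 1.097 -0.729
vertex 1.304 0.53 -0.711
endloop
endfacet
facet normal -0.187 -0.936 -0.299
outer loop
vertex 0.992 0.702 -1.054
vertex 1.304 0.53 -0.711
vertex -0.476 0.588 0.224
endloop
endfacet
facet normal -0.187 -0.936 -0.299
outer loop
vertex -0.476 0.588 0.224
vertex 1.304 0.53 -0.711
vertex -0.164 0.416 0.567
endloop
endfacet
facet normal -0.753 -0.059 0.655
outer loop
vertex -0.476 0.588 0.224
vertex -0.164 0.416 0.567
vertex -0.224 0.983 0.549
endloop
endfacet
facet normal 0.753 0.059 -0.655
outer loop
vertex 1.304 0.53 -0.711
vertex 1.244 1.097 -0.729
vertex 1.571 0.785 -0.381
endloop
endfacet
facet normal 0.377 -0.855 0.356
outer loop
vertex 1.304 0.53 -0.711
vertex 1.571 0.785 -0.381
vertex -0.164 0.416 0.567
endloop
endfacet
facet normal 0.377 -0.855 0.356
outer loop
vertex -0.164 0.416 0.567
vertex 1.571 0.785 -0.381
vertex 0.103 0.671 0.897
endloop
endfacet
facet normal -0.753 -0.059 0.655
outer loop
vertex -0.164 0.416 0.567
vertex 0.103 0.671 0.897
vertex -0.224 0.983 0.549
endloop
endfacet
facet normal -0.610 0.548 0.572
outer loop
vertex 1.031 -3.16 1.202
vertex 2.091 -1.693 0.927
vertex -0.072 -2.67 -0.443
endloop
endfacet
facet normal -0.579 -0.801 0.150
outer loop
vertex 1.149 -3.767 -1.587
vertex 1.031 -3.16 1.202
vertex -0.072 -2.67 -0.443
endloop
endfacet
facet normal -0.610 0.548 0.572
outer loop
vertex -0.072 -2.67 -0.443
vertex 2.091 -1.693 0.927
vertex 0.988 -1.204 -0.718
endloop
endfacet
facet normal -0.540 0.240 -0.807
outer loop
vertex 0.988 -1.204 -0.718
vertex 1.149 -3.767 -1.587
vertex -0.072 -2.67 -0.443
endloop
endfacet
facet normal 0.541 -0.239 0.807
outer loop
vertex 1.031 -3.16 1.202
vertex 3.312 -2.79 -0.217
vertex 2.091 -1.693 0.927
endloop
endfacet
facet normal -0.579 -0.801 0.150
outer loop
vertex 2.252 -4.256 0.058
vertex 1.031 -3.16 1.202
vertex 1.149 -3.767 -1.587
endloop
endfacet
facet normal 0.541 -0.240 0.806
outer loop
vertex 2.252 -4.256 0.058
vertex 3.312 -2.79 -0.217
vertex 1.031 -3.16 1.202
endloop
endfacet
facet normal 0.579 0.801 -0.150
outer loop
vertex 2.091 -1.693 0.927
vertex 3.312 -2.79 -0.217
vertex 0.988 -1.204 -0.718
endloop
endfacet
facet normal -0.541 0.239 -0.806
outer loop
vertex 2.209 -2.3 -1.862
vertex 1.149 -3.767 -1.587
vertex 0.988 -1.204 -0.718
endloop
endfacet
facet normal 0.579 0.801 -0.150
outer loop
vertex 0.988 -1.204 -0.718
vertex 3.312 -2.79 -0.217
vertex 2.209 -2.3 -1.862
endloop
endfacet
facet normal 0.610 -0.548 -0.572
outer loop
vertex 2.209 -2.3 -1.862
vertex 2.252 -4.256 0.058
vertex 1.149 -3.767 -1.587
endloop
endfacet
facet normal 0.610 -0.548 -0.572
outer loop
vertex 3.312 -2.79 -0.217
vertex 2.252 -4.256 0.058
vertex 2.209 -2.3 -1.862
endloop
endfacet

endsolid


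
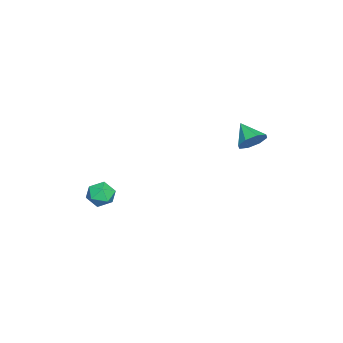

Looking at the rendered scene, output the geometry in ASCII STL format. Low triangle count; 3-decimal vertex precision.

solid 
facet normal 0.033 -0.154 0.988
outer loop
vertex 2.573 -3.146 -2.751
vertex 1.709 -3.327 -2.75
vertex 2.296 -3.976 -2.871
endloop
endfacet
facet normal 0.658 -0.318 0.683
outer loop
vertex 2.573 -3.146 -2.751
vertex 2.296 -3.976 -2.871
vertex 2.958 -3.657 -3.36
endloop
endfacet
facet normal 0.900 0.263 0.348
outer loop
vertex 2.573 -3.146 -2.751
vertex 2.958 -3.657 -3.36
vertex 2.781 -2.811 -3.542
endloop
endfacet
facet normal 0.426 0.788 0.446
outer loop
vertex 2.573 -3.146 -2.751
vertex 2.781 -2.811 -3.542
vertex 2.008 -2.607 -3.164
endloop
endfacet
facet normal -0.110 0.529 0.841
outer loop
vertex 2.573 -3.146 -2.751
vertex 2.008 -2.607 -3.164
vertex 1.709 -3.327 -2.75
endloop
endfacet
facet normal 0.537 -0.822 0.191
outer loop
vertex 2.958 -3.657 -3.36
vertex 2.296 -3.976 -2.871
vertex 2.332 -4.153 -3.736
endloop
endfacet
facet normal -0.473 -0.555 0.684
outer loop
vertex 2.296 -3.976 -2.871
vertex 1.709 -3.327 -2.75
vertex 1.559 -3.949 -3.358
endloop
endfacet
facet normal -0.705 0.550 0.448
outer loop
vertex 1.709 -3.327 -2.75
vertex 2.008 -2.607 -3.164
vertex 1.382 -3.103 -3.54
endloop
endfacet
facet normal 0.162 0.968 -0.191
outer loop
vertex 2.008 -2.607 -3.164
vertex 2.781 -2.811 -3.542
vertex 2.044 -2.784 -4.029
endloop
endfacet
facet normal 0.929 0.119 -0.351
outer loop
vertex 2.781 -2.811 -3.542
vertex 2.958 -3.657 -3.36
vertex 2.631 -3.433 -4.15
endloop
endfacet
facet normal -0.426 -0.788 -0.446
outer loop
vertex 1.767 -3.614 -4.149
vertex 2.332 -4.153 -3.736
vertex 1.559 -3.949 -3.358
endloop
endfacet
facet normal -0.900 -0.263 -0.348
outer loop
vertex 1.767 -3.614 -4.149
vertex 1.559 -3.949 -3.358
vertex 1.382 -3.103 -3.54
endloop
endfacet
facet normal -0.658 0.318 -0.683
outer loop
vertex 1.767 -3.614 -4.149
vertex 1.382 -3.103 -3.54
vertex 2.044 -2.784 -4.029
endloop
endfacet
facet normal -0.033 0.154 -0.988
outer loop
vertex 1.767 -3.614 -4.149
vertex 2.044 -2.784 -4.029
vertex 2.631 -3.433 -4.15
endloop
endfacet
facet normal 0.110 -0.529 -0.841
outer loop
vertex 1.767 -3.614 -4.149
vertex 2.631 -3.433 -4.15
vertex 2.332 -4.153 -3.736
endloop
endfacet
facet normal -0.162 -0.968 0.191
outer loop
vertex 1.559 -3.949 -3.358
vertex 2.332 -4.153 -3.736
vertex 2.296 -3.976 -2.871
endloop
endfacet
facet normal -0.929 -0.119 0.351
outer loop
vertex 1.382 -3.103 -3.54
vertex 1.559 -3.949 -3.358
vertex 1.709 -3.327 -2.75
endloop
endfacet
facet normal -0.537 0.822 -0.191
outer loop
vertex 2.044 -2.784 -4.029
vertex 1.382 -3.103 -3.54
vertex 2.008 -2.607 -3.164
endloop
endfacet
facet normal 0.473 0.555 -0.684
outer loop
vertex 2.631 -3.433 -4.15
vertex 2.044 -2.784 -4.029
vertex 2.781 -2.811 -3.542
endloop
endfacet
facet normal 0.705 -0.550 -0.448
outer loop
vertex 2.332 -4.153 -3.736
vertex 2.631 -3.433 -4.15
vertex 2.958 -3.657 -3.36
endloop
endfacet
facet normal 0.576 0.598 -0.557
outer loop
vertex -0.786 4.335 0.551
vertex -1.169 4.016 -0.187
vertex -1.336 4.693 0.366
endloop
endfacet
facet normal -0.169 0.235 0.957
outer loop
vertex -0.786 4.335 0.551
vertex -1.336 4.693 0.366
vertex -2.011 3.144 0.627
endloop
endfacet
facet normal 0.577 0.597 -0.557
outer loop
vertex -1.336 4.693 0.366
vertex -1.169 4.016 -0.187
vertex -1.787 4.654 -0.143
endloop
endfacet
facet normal -0.700 0.404 0.589
outer loop
vertex -1.336 4.693 0.366
vertex -1.787 4.654 -0.143
vertex -2.011 3.144 0.627
endloop
endfacet
facet normal 0.577 0.598 -0.556
outer loop
vertex -1.787 4.654 -0.143
vertex -1.169 4.016 -0.187
vertex -1.876 4.242 -0.678
endloop
endfacet
facet normal -0.986 0.165 0.037
outer loop
vertex -1.787 4.654 -0.143
vertex -1.876 4.242 -0.678
vertex -2.011 3.144 0.627
endloop
endfacet
facet normal 0.578 0.596 -0.558
outer loop
vertex -1.876 4.242 -0.678
vertex -1.169 4.016 -0.187
vertex -1.551 3.696 -0.925
endloop
endfacet
facet normal -0.861 -0.342 -0.377
outer loop
vertex -1.876 4.242 -0.678
vertex -1.551 3.696 -0.925
vertex -2.011 3.144 0.627
endloop
endfacet
facet normal 0.578 0.596 -0.558
outer loop
vertex -1.551 3.696 -0.925
vertex -1.169 4.016 -0.187
vertex -1.002 3.338 -0.739
endloop
endfacet
facet normal -0.397 -0.821 -0.410
outer loop
vertex -1.551 3.696 -0.925
vertex -1.002 3.338 -0.739
vertex -2.011 3.144 0.627
endloop
endfacet
facet normal 0.576 0.597 -0.559
outer loop
vertex -1.002 3.338 -0.739
vertex -1.169 4.016 -0.187
vertex -0.55 3.377 -0.231
endloop
endfacet
facet normal 0.133 -0.990 -0.042
outer loop
vertex -1.002 3.338 -0.739
vertex -0.55 3.377 -0.231
vertex -2.011 3.144 0.627
endloop
endfacet
facet normal 0.577 0.597 -0.557
outer loop
vertex -0.55 3.377 -0.231
vertex -1.169 4.016 -0.187
vertex -0.461 3.79 0.304
endloop
endfacet
facet normal 0.419 -0.751 0.510
outer loop
vertex -0.55 3.377 -0.231
vertex -0.461 3.79 0.304
vertex -2.011 3.144 0.627
endloop
endfacet
facet normal 0.577 0.597 -0.557
outer loop
vertex -0.461 3.79 0.304
vertex -1.169 4.016 -0.187
vertex -0.786 4.335 0.551
endloop
endfacet
facet normal 0.294 -0.244 0.924
outer loop
vertex -0.461 3.79 0.304
vertex -0.786 4.335 0.551
vertex -2.011 3.144 0.627
endloop
endfacet

endsolid


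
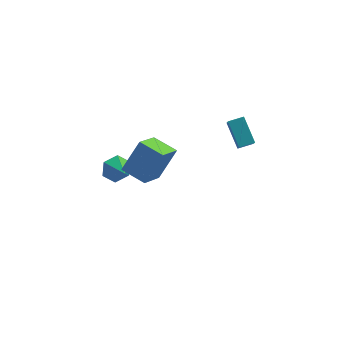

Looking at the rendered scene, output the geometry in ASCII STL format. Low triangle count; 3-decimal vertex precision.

solid 
facet normal -0.387 0.772 -0.503
outer loop
vertex -1.927 1.436 -2.804
vertex -2.563 1.464 -2.272
vertex -1.876 1.906 -2.122
endloop
endfacet
facet normal 0.988 -0.150 0.029
outer loop
vertex -1.927 1.436 -2.804
vertex -1.876 1.906 -2.122
vertex -2.097 0.536 -1.668
endloop
endfacet
facet normal -0.388 0.773 -0.502
outer loop
vertex -1.876 1.906 -2.122
vertex -2.563 1.464 -2.272
vertex -2.512 1.933 -1.589
endloop
endfacet
facet normal 0.639 0.147 0.755
outer loop
vertex -1.876 1.906 -2.122
vertex -2.512 1.933 -1.589
vertex -2.097 0.536 -1.668
endloop
endfacet
facet normal -0.388 0.773 -0.502
outer loop
vertex -2.512 1.933 -1.589
vertex -2.563 1.464 -2.272
vertex -3.199 1.491 -1.739
endloop
endfacet
facet normal -0.150 -0.100 0.984
outer loop
vertex -2.512 1.933 -1.589
vertex -3.199 1.491 -1.739
vertex -2.097 0.536 -1.668
endloop
endfacet
facet normal -0.388 0.772 -0.503
outer loop
vertex -3.199 1.491 -1.739
vertex -2.563 1.464 -2.272
vertex -3.249 1.022 -2.421
endloop
endfacet
facet normal -0.590 -0.645 0.486
outer loop
vertex -3.199 1.491 -1.739
vertex -3.249 1.022 -2.421
vertex -2.097 0.536 -1.668
endloop
endfacet
facet normal -0.388 0.772 -0.504
outer loop
vertex -3.249 1.022 -2.421
vertex -2.563 1.464 -2.272
vertex -2.613 0.994 -2.954
endloop
endfacet
facet normal -0.241 -0.941 -0.238
outer loop
vertex -3.249 1.022 -2.421
vertex -2.613 0.994 -2.954
vertex -2.097 0.536 -1.668
endloop
endfacet
facet normal -0.387 0.772 -0.504
outer loop
vertex -2.613 0.994 -2.954
vertex -2.563 1.464 -2.272
vertex -1.927 1.436 -2.804
endloop
endfacet
facet normal 0.549 -0.693 -0.467
outer loop
vertex -2.613 0.994 -2.954
vertex -1.927 1.436 -2.804
vertex -2.097 0.536 -1.668
endloop
endfacet
facet normal -0.937 -0.287 -0.198
outer loop
vertex 3.564 -2.234 3.598
vertex 3.027 -1.146 4.563
vertex 3.514 -1.406 2.636
endloop
endfacet
facet normal 0.347 -0.702 -0.622
outer loop
vertex 4.273 -1.174 2.797
vertex 3.564 -2.234 3.598
vertex 3.514 -1.406 2.636
endloop
endfacet
facet normal -0.937 -0.287 -0.198
outer loop
vertex 3.514 -1.406 2.636
vertex 3.027 -1.146 4.563
vertex 2.977 -0.318 3.601
endloop
endfacet
facet normal -0.039 0.652 -0.757
outer loop
vertex 2.977 -0.318 3.601
vertex 4.273 -1.174 2.797
vertex 3.514 -1.406 2.636
endloop
endfacet
facet normal 0.039 -0.652 0.757
outer loop
vertex 3.564 -2.234 3.598
vertex 3.786 -0.914 4.724
vertex 3.027 -1.146 4.563
endloop
endfacet
facet normal 0.347 -0.702 -0.622
outer loop
vertex 4.323 -2.002 3.759
vertex 3.564 -2.234 3.598
vertex 4.273 -1.174 2.797
endloop
endfacet
facet normal 0.039 -0.652 0.757
outer loop
vertex 4.323 -2.002 3.759
vertex 3.786 -0.914 4.724
vertex 3.564 -2.234 3.598
endloop
endfacet
facet normal -0.347 0.702 0.622
outer loop
vertex 3.027 -1.146 4.563
vertex 3.786 -0.914 4.724
vertex 2.977 -0.318 3.601
endloop
endfacet
facet normal -0.039 0.652 -0.757
outer loop
vertex 3.736 -0.086 3.762
vertex 4.273 -1.174 2.797
vertex 2.977 -0.318 3.601
endloop
endfacet
facet normal -0.347 0.702 0.622
outer loop
vertex 2.977 -0.318 3.601
vertex 3.786 -0.914 4.724
vertex 3.736 -0.086 3.762
endloop
endfacet
facet normal 0.937 0.287 0.198
outer loop
vertex 3.736 -0.086 3.762
vertex 4.323 -2.002 3.759
vertex 4.273 -1.174 2.797
endloop
endfacet
facet normal 0.937 0.287 0.198
outer loop
vertex 3.786 -0.914 4.724
vertex 4.323 -2.002 3.759
vertex 3.736 -0.086 3.762
endloop
endfacet
facet normal -0.462 -0.405 -0.789
outer loop
vertex -0.871 -4.91 3.517
vertex -1.98 -4.195 3.799
vertex -0.241 -3.503 2.425
endloop
endfacet
facet normal 0.822 -0.530 -0.209
outer loop
vertex 0.6 -2.765 3.861
vertex -0.871 -4.91 3.517
vertex -0.241 -3.503 2.425
endloop
endfacet
facet normal -0.462 -0.405 -0.789
outer loop
vertex -0.241 -3.503 2.425
vertex -1.98 -4.195 3.799
vertex -1.35 -2.787 2.707
endloop
endfacet
facet normal 0.334 0.745 -0.578
outer loop
vertex -1.35 -2.787 2.707
vertex 0.6 -2.765 3.861
vertex -0.241 -3.503 2.425
endloop
endfacet
facet normal -0.333 -0.745 0.578
outer loop
vertex -0.871 -4.91 3.517
vertex -1.139 -3.457 5.235
vertex -1.98 -4.195 3.799
endloop
endfacet
facet normal 0.822 -0.530 -0.209
outer loop
vertex -0.03 -4.173 4.953
vertex -0.871 -4.91 3.517
vertex 0.6 -2.765 3.861
endloop
endfacet
facet normal -0.334 -0.745 0.578
outer loop
vertex -0.03 -4.173 4.953
vertex -1.139 -3.457 5.235
vertex -0.871 -4.91 3.517
endloop
endfacet
facet normal -0.822 0.530 0.209
outer loop
vertex -1.98 -4.195 3.799
vertex -1.139 -3.457 5.235
vertex -1.35 -2.787 2.707
endloop
endfacet
facet normal 0.333 0.745 -0.578
outer loop
vertex -0.509 -2.05 4.143
vertex 0.6 -2.765 3.861
vertex -1.35 -2.787 2.707
endloop
endfacet
facet normal -0.822 0.530 0.209
outer loop
vertex -1.35 -2.787 2.707
vertex -1.139 -3.457 5.235
vertex -0.509 -2.05 4.143
endloop
endfacet
facet normal 0.462 0.405 0.789
outer loop
vertex -0.509 -2.05 4.143
vertex -0.03 -4.173 4.953
vertex 0.6 -2.765 3.861
endloop
endfacet
facet normal 0.462 0.405 0.789
outer loop
vertex -1.139 -3.457 5.235
vertex -0.03 -4.173 4.953
vertex -0.509 -2.05 4.143
endloop
endfacet

endsolid


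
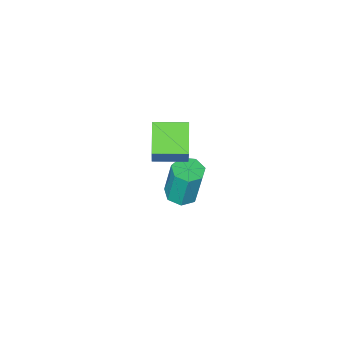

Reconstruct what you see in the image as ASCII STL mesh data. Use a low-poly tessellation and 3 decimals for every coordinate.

solid 
facet normal 0.063 -0.163 -0.985
outer loop
vertex 1.776 -2.967 -2.127
vertex 1.26 -2.345 -2.263
vertex 2.078 -2.329 -2.213
endloop
endfacet
facet normal 0.903 -0.410 0.127
outer loop
vertex 1.776 -2.967 -2.127
vertex 2.078 -2.329 -2.213
vertex 1.637 -2.617 -0.0
endloop
endfacet
facet normal 0.903 -0.410 0.127
outer loop
vertex 1.637 -2.617 -0.0
vertex 2.078 -2.329 -2.213
vertex 1.939 -1.978 -0.086
endloop
endfacet
facet normal -0.065 0.163 0.984
outer loop
vertex 1.637 -2.617 -0.0
vertex 1.939 -1.978 -0.086
vertex 1.12 -1.995 -0.137
endloop
endfacet
facet normal 0.063 -0.161 -0.985
outer loop
vertex 2.078 -2.329 -2.213
vertex 1.26 -2.345 -2.263
vertex 1.764 -1.702 -2.336
endloop
endfacet
facet normal 0.895 0.445 -0.015
outer loop
vertex 2.078 -2.329 -2.213
vertex 1.764 -1.702 -2.336
vertex 1.939 -1.978 -0.086
endloop
endfacet
facet normal 0.894 0.447 -0.015
outer loop
vertex 1.939 -1.978 -0.086
vertex 1.764 -1.702 -2.336
vertex 1.624 -1.352 -0.209
endloop
endfacet
facet normal -0.065 0.161 0.985
outer loop
vertex 1.939 -1.978 -0.086
vertex 1.624 -1.352 -0.209
vertex 1.12 -1.995 -0.137
endloop
endfacet
facet normal 0.065 -0.162 -0.985
outer loop
vertex 1.764 -1.702 -2.336
vertex 1.26 -2.345 -2.263
vertex 1.07 -1.56 -2.405
endloop
endfacet
facet normal 0.212 0.966 -0.145
outer loop
vertex 1.764 -1.702 -2.336
vertex 1.07 -1.56 -2.405
vertex 1.624 -1.352 -0.209
endloop
endfacet
facet normal 0.212 0.966 -0.145
outer loop
vertex 1.624 -1.352 -0.209
vertex 1.07 -1.56 -2.405
vertex 0.93 -1.21 -0.278
endloop
endfacet
facet normal -0.065 0.161 0.985
outer loop
vertex 1.624 -1.352 -0.209
vertex 0.93 -1.21 -0.278
vertex 1.12 -1.995 -0.137
endloop
endfacet
facet normal 0.065 -0.162 -0.985
outer loop
vertex 1.07 -1.56 -2.405
vertex 1.26 -2.345 -2.263
vertex 0.519 -2.009 -2.367
endloop
endfacet
facet normal -0.630 0.759 -0.166
outer loop
vertex 1.07 -1.56 -2.405
vertex 0.519 -2.009 -2.367
vertex 0.93 -1.21 -0.278
endloop
endfacet
facet normal -0.630 0.758 -0.166
outer loop
vertex 0.93 -1.21 -0.278
vertex 0.519 -2.009 -2.367
vertex 0.38 -1.659 -0.24
endloop
endfacet
facet normal -0.064 0.161 0.985
outer loop
vertex 0.93 -1.21 -0.278
vertex 0.38 -1.659 -0.24
vertex 1.12 -1.995 -0.137
endloop
endfacet
facet normal 0.065 -0.162 -0.985
outer loop
vertex 0.519 -2.009 -2.367
vertex 1.26 -2.345 -2.263
vertex 0.526 -2.711 -2.251
endloop
endfacet
facet normal -0.998 -0.020 -0.062
outer loop
vertex 0.519 -2.009 -2.367
vertex 0.526 -2.711 -2.251
vertex 0.38 -1.659 -0.24
endloop
endfacet
facet normal -0.998 -0.020 -0.062
outer loop
vertex 0.38 -1.659 -0.24
vertex 0.526 -2.711 -2.251
vertex 0.387 -2.361 -0.124
endloop
endfacet
facet normal -0.063 0.162 0.985
outer loop
vertex 0.38 -1.659 -0.24
vertex 0.387 -2.361 -0.124
vertex 1.12 -1.995 -0.137
endloop
endfacet
facet normal 0.065 -0.162 -0.985
outer loop
vertex 0.526 -2.711 -2.251
vertex 1.26 -2.345 -2.263
vertex 1.085 -3.138 -2.144
endloop
endfacet
facet normal -0.615 -0.783 0.089
outer loop
vertex 0.526 -2.711 -2.251
vertex 1.085 -3.138 -2.144
vertex 0.387 -2.361 -0.124
endloop
endfacet
facet normal -0.614 -0.784 0.089
outer loop
vertex 0.387 -2.361 -0.124
vertex 1.085 -3.138 -2.144
vertex 0.946 -2.787 -0.017
endloop
endfacet
facet normal -0.064 0.163 0.985
outer loop
vertex 0.387 -2.361 -0.124
vertex 0.946 -2.787 -0.017
vertex 1.12 -1.995 -0.137
endloop
endfacet
facet normal 0.064 -0.162 -0.985
outer loop
vertex 1.085 -3.138 -2.144
vertex 1.26 -2.345 -2.263
vertex 1.776 -2.967 -2.127
endloop
endfacet
facet normal 0.233 -0.957 0.173
outer loop
vertex 1.085 -3.138 -2.144
vertex 1.776 -2.967 -2.127
vertex 0.946 -2.787 -0.017
endloop
endfacet
facet normal 0.231 -0.957 0.173
outer loop
vertex 0.946 -2.787 -0.017
vertex 1.776 -2.967 -2.127
vertex 1.637 -2.617 -0.0
endloop
endfacet
facet normal -0.064 0.163 0.984
outer loop
vertex 0.946 -2.787 -0.017
vertex 1.637 -2.617 -0.0
vertex 1.12 -1.995 -0.137
endloop
endfacet
facet normal -0.788 0.615 -0.011
outer loop
vertex 1.447 -1.6 3.477
vertex 2.034 -0.819 5.141
vertex 2.33 -0.484 2.641
endloop
endfacet
facet normal -0.304 -0.405 -0.862
outer loop
vertex 3.606 -1.481 2.659
vertex 1.447 -1.6 3.477
vertex 2.33 -0.484 2.641
endloop
endfacet
facet normal -0.788 0.615 -0.011
outer loop
vertex 2.33 -0.484 2.641
vertex 2.034 -0.819 5.141
vertex 2.917 0.297 4.306
endloop
endfacet
facet normal 0.535 0.676 -0.506
outer loop
vertex 2.917 0.297 4.306
vertex 3.606 -1.481 2.659
vertex 2.33 -0.484 2.641
endloop
endfacet
facet normal -0.535 -0.676 0.506
outer loop
vertex 1.447 -1.6 3.477
vertex 3.31 -1.816 5.159
vertex 2.034 -0.819 5.141
endloop
endfacet
facet normal -0.304 -0.404 -0.862
outer loop
vertex 2.723 -2.597 3.494
vertex 1.447 -1.6 3.477
vertex 3.606 -1.481 2.659
endloop
endfacet
facet normal -0.535 -0.676 0.506
outer loop
vertex 2.723 -2.597 3.494
vertex 3.31 -1.816 5.159
vertex 1.447 -1.6 3.477
endloop
endfacet
facet normal 0.304 0.405 0.862
outer loop
vertex 2.034 -0.819 5.141
vertex 3.31 -1.816 5.159
vertex 2.917 0.297 4.306
endloop
endfacet
facet normal 0.535 0.676 -0.506
outer loop
vertex 4.193 -0.7 4.323
vertex 3.606 -1.481 2.659
vertex 2.917 0.297 4.306
endloop
endfacet
facet normal 0.305 0.405 0.862
outer loop
vertex 2.917 0.297 4.306
vertex 3.31 -1.816 5.159
vertex 4.193 -0.7 4.323
endloop
endfacet
facet normal 0.788 -0.615 0.011
outer loop
vertex 4.193 -0.7 4.323
vertex 2.723 -2.597 3.494
vertex 3.606 -1.481 2.659
endloop
endfacet
facet normal 0.788 -0.615 0.011
outer loop
vertex 3.31 -1.816 5.159
vertex 2.723 -2.597 3.494
vertex 4.193 -0.7 4.323
endloop
endfacet

endsolid


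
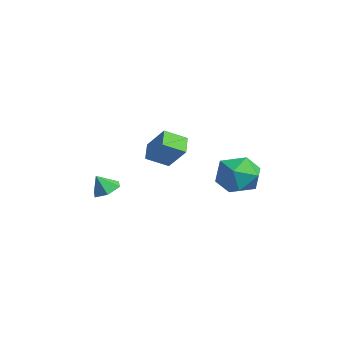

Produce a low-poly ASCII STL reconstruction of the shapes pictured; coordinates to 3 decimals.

solid 
facet normal 0.092 0.482 -0.871
outer loop
vertex -3.279 -1.522 -3.918
vertex -3.813 -1.982 -4.229
vertex -4.023 -1.324 -3.887
endloop
endfacet
facet normal 0.154 0.441 0.884
outer loop
vertex -3.279 -1.522 -3.918
vertex -4.023 -1.324 -3.887
vertex -3.907 -2.478 -3.331
endloop
endfacet
facet normal 0.091 0.482 -0.871
outer loop
vertex -4.023 -1.324 -3.887
vertex -3.813 -1.982 -4.229
vertex -4.557 -1.784 -4.197
endloop
endfacet
facet normal -0.649 0.276 0.709
outer loop
vertex -4.023 -1.324 -3.887
vertex -4.557 -1.784 -4.197
vertex -3.907 -2.478 -3.331
endloop
endfacet
facet normal 0.091 0.483 -0.871
outer loop
vertex -4.557 -1.784 -4.197
vertex -3.813 -1.982 -4.229
vertex -4.347 -2.441 -4.539
endloop
endfacet
facet normal -0.853 -0.428 0.298
outer loop
vertex -4.557 -1.784 -4.197
vertex -4.347 -2.441 -4.539
vertex -3.907 -2.478 -3.331
endloop
endfacet
facet normal 0.091 0.483 -0.871
outer loop
vertex -4.347 -2.441 -4.539
vertex -3.813 -1.982 -4.229
vertex -3.603 -2.639 -4.571
endloop
endfacet
facet normal -0.254 -0.965 0.063
outer loop
vertex -4.347 -2.441 -4.539
vertex -3.603 -2.639 -4.571
vertex -3.907 -2.478 -3.331
endloop
endfacet
facet normal 0.092 0.483 -0.871
outer loop
vertex -3.603 -2.639 -4.571
vertex -3.813 -1.982 -4.229
vertex -3.069 -2.179 -4.26
endloop
endfacet
facet normal 0.550 -0.800 0.239
outer loop
vertex -3.603 -2.639 -4.571
vertex -3.069 -2.179 -4.26
vertex -3.907 -2.478 -3.331
endloop
endfacet
facet normal 0.092 0.483 -0.871
outer loop
vertex -3.069 -2.179 -4.26
vertex -3.813 -1.982 -4.229
vertex -3.279 -1.522 -3.918
endloop
endfacet
facet normal 0.754 -0.097 0.649
outer loop
vertex -3.069 -2.179 -4.26
vertex -3.279 -1.522 -3.918
vertex -3.907 -2.478 -3.331
endloop
endfacet
facet normal -0.412 -0.020 0.911
outer loop
vertex 1.152 2.525 -1.108
vertex 1.726 1.5 -0.871
vertex 2.244 2.55 -0.614
endloop
endfacet
facet normal -0.325 0.651 0.686
outer loop
vertex 1.152 2.525 -1.108
vertex 2.244 2.55 -0.614
vertex 1.962 3.325 -1.484
endloop
endfacet
facet normal -0.683 0.726 0.073
outer loop
vertex 1.152 2.525 -1.108
vertex 1.962 3.325 -1.484
vertex 1.27 2.754 -2.279
endloop
endfacet
facet normal -0.992 0.101 -0.080
outer loop
vertex 1.152 2.525 -1.108
vertex 1.27 2.754 -2.279
vertex 1.124 1.626 -1.9
endloop
endfacet
facet normal -0.824 -0.360 0.438
outer loop
vertex 1.152 2.525 -1.108
vertex 1.124 1.626 -1.9
vertex 1.726 1.5 -0.871
endloop
endfacet
facet normal 0.369 0.750 0.549
outer loop
vertex 1.962 3.325 -1.484
vertex 2.244 2.55 -0.614
vertex 3.036 2.794 -1.48
endloop
endfacet
facet normal 0.228 -0.336 0.914
outer loop
vertex 2.244 2.55 -0.614
vertex 1.726 1.5 -0.871
vertex 2.89 1.666 -1.101
endloop
endfacet
facet normal -0.439 -0.886 0.148
outer loop
vertex 1.726 1.5 -0.871
vertex 1.124 1.626 -1.9
vertex 2.198 1.095 -1.896
endloop
endfacet
facet normal -0.711 -0.140 -0.689
outer loop
vertex 1.124 1.626 -1.9
vertex 1.27 2.754 -2.279
vertex 1.916 1.87 -2.766
endloop
endfacet
facet normal -0.212 0.872 -0.442
outer loop
vertex 1.27 2.754 -2.279
vertex 1.962 3.325 -1.484
vertex 2.434 2.92 -2.509
endloop
endfacet
facet normal 0.992 -0.101 0.080
outer loop
vertex 3.008 1.895 -2.272
vertex 3.036 2.794 -1.48
vertex 2.89 1.666 -1.101
endloop
endfacet
facet normal 0.683 -0.726 -0.073
outer loop
vertex 3.008 1.895 -2.272
vertex 2.89 1.666 -1.101
vertex 2.198 1.095 -1.896
endloop
endfacet
facet normal 0.325 -0.651 -0.686
outer loop
vertex 3.008 1.895 -2.272
vertex 2.198 1.095 -1.896
vertex 1.916 1.87 -2.766
endloop
endfacet
facet normal 0.412 0.020 -0.911
outer loop
vertex 3.008 1.895 -2.272
vertex 1.916 1.87 -2.766
vertex 2.434 2.92 -2.509
endloop
endfacet
facet normal 0.824 0.360 -0.438
outer loop
vertex 3.008 1.895 -2.272
vertex 2.434 2.92 -2.509
vertex 3.036 2.794 -1.48
endloop
endfacet
facet normal 0.711 0.140 0.689
outer loop
vertex 2.89 1.666 -1.101
vertex 3.036 2.794 -1.48
vertex 2.244 2.55 -0.614
endloop
endfacet
facet normal 0.212 -0.872 0.442
outer loop
vertex 2.198 1.095 -1.896
vertex 2.89 1.666 -1.101
vertex 1.726 1.5 -0.871
endloop
endfacet
facet normal -0.369 -0.750 -0.549
outer loop
vertex 1.916 1.87 -2.766
vertex 2.198 1.095 -1.896
vertex 1.124 1.626 -1.9
endloop
endfacet
facet normal -0.228 0.336 -0.914
outer loop
vertex 2.434 2.92 -2.509
vertex 1.916 1.87 -2.766
vertex 1.27 2.754 -2.279
endloop
endfacet
facet normal 0.439 0.886 -0.148
outer loop
vertex 3.036 2.794 -1.48
vertex 2.434 2.92 -2.509
vertex 1.962 3.325 -1.484
endloop
endfacet
facet normal -0.616 -0.302 -0.728
outer loop
vertex -0.215 -1.315 -1.055
vertex -1.027 -0.943 -0.522
vertex -0.088 -0.245 -1.606
endloop
endfacet
facet normal 0.781 -0.357 -0.513
outer loop
vertex 0.867 0.223 -0.478
vertex -0.215 -1.315 -1.055
vertex -0.088 -0.245 -1.606
endloop
endfacet
facet normal -0.616 -0.302 -0.728
outer loop
vertex -0.088 -0.245 -1.606
vertex -1.027 -0.943 -0.522
vertex -0.9 0.126 -1.073
endloop
endfacet
facet normal 0.105 0.884 -0.456
outer loop
vertex -0.9 0.126 -1.073
vertex 0.867 0.223 -0.478
vertex -0.088 -0.245 -1.606
endloop
endfacet
facet normal -0.106 -0.884 0.456
outer loop
vertex -0.215 -1.315 -1.055
vertex -0.072 -0.475 0.606
vertex -1.027 -0.943 -0.522
endloop
endfacet
facet normal 0.781 -0.357 -0.513
outer loop
vertex 0.74 -0.846 0.073
vertex -0.215 -1.315 -1.055
vertex 0.867 0.223 -0.478
endloop
endfacet
facet normal -0.105 -0.884 0.456
outer loop
vertex 0.74 -0.846 0.073
vertex -0.072 -0.475 0.606
vertex -0.215 -1.315 -1.055
endloop
endfacet
facet normal -0.781 0.357 0.513
outer loop
vertex -1.027 -0.943 -0.522
vertex -0.072 -0.475 0.606
vertex -0.9 0.126 -1.073
endloop
endfacet
facet normal 0.105 0.884 -0.456
outer loop
vertex 0.055 0.595 0.055
vertex 0.867 0.223 -0.478
vertex -0.9 0.126 -1.073
endloop
endfacet
facet normal -0.781 0.357 0.513
outer loop
vertex -0.9 0.126 -1.073
vertex -0.072 -0.475 0.606
vertex 0.055 0.595 0.055
endloop
endfacet
facet normal 0.616 0.302 0.728
outer loop
vertex 0.055 0.595 0.055
vertex 0.74 -0.846 0.073
vertex 0.867 0.223 -0.478
endloop
endfacet
facet normal 0.616 0.302 0.728
outer loop
vertex -0.072 -0.475 0.606
vertex 0.74 -0.846 0.073
vertex 0.055 0.595 0.055
endloop
endfacet

endsolid


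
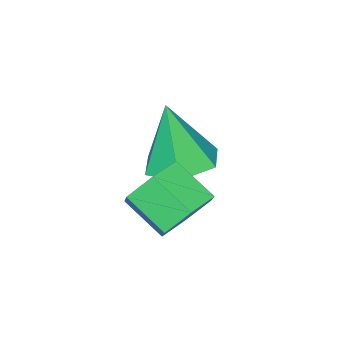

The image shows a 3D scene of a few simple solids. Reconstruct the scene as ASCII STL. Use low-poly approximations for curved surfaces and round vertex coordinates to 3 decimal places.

solid 
facet normal -0.040 0.220 -0.975
outer loop
vertex -0.616 0.945 0.798
vertex -1.582 1.338 0.926
vertex -0.743 1.961 1.032
endloop
endfacet
facet normal 0.925 0.028 0.379
outer loop
vertex -0.616 0.945 0.798
vertex -0.743 1.961 1.032
vertex -1.498 0.882 2.954
endloop
endfacet
facet normal -0.040 0.220 -0.975
outer loop
vertex -0.743 1.961 1.032
vertex -1.582 1.338 0.926
vertex -1.709 2.354 1.16
endloop
endfacet
facet normal 0.375 0.738 0.561
outer loop
vertex -0.743 1.961 1.032
vertex -1.709 2.354 1.16
vertex -1.498 0.882 2.954
endloop
endfacet
facet normal -0.040 0.219 -0.975
outer loop
vertex -1.709 2.354 1.16
vertex -1.582 1.338 0.926
vertex -2.547 1.73 1.054
endloop
endfacet
facet normal -0.535 0.621 0.573
outer loop
vertex -1.709 2.354 1.16
vertex -2.547 1.73 1.054
vertex -1.498 0.882 2.954
endloop
endfacet
facet normal -0.040 0.219 -0.975
outer loop
vertex -2.547 1.73 1.054
vertex -1.582 1.338 0.926
vertex -2.42 0.714 0.82
endloop
endfacet
facet normal -0.893 -0.204 0.402
outer loop
vertex -2.547 1.73 1.054
vertex -2.42 0.714 0.82
vertex -1.498 0.882 2.954
endloop
endfacet
facet normal -0.039 0.219 -0.975
outer loop
vertex -2.42 0.714 0.82
vertex -1.582 1.338 0.926
vertex -1.454 0.322 0.693
endloop
endfacet
facet normal -0.342 -0.914 0.220
outer loop
vertex -2.42 0.714 0.82
vertex -1.454 0.322 0.693
vertex -1.498 0.882 2.954
endloop
endfacet
facet normal -0.040 0.219 -0.975
outer loop
vertex -1.454 0.322 0.693
vertex -1.582 1.338 0.926
vertex -0.616 0.945 0.798
endloop
endfacet
facet normal 0.567 -0.797 0.208
outer loop
vertex -1.454 0.322 0.693
vertex -0.616 0.945 0.798
vertex -1.498 0.882 2.954
endloop
endfacet
facet normal -0.031 0.840 -0.541
outer loop
vertex 1.115 2.976 0.625
vertex 0.629 3.386 1.289
vertex 1.548 3.427 1.3
endloop
endfacet
facet normal 0.882 -0.231 -0.411
outer loop
vertex 1.115 2.976 0.625
vertex 1.548 3.427 1.3
vertex 1.158 1.824 1.366
endloop
endfacet
facet normal 0.883 -0.232 -0.409
outer loop
vertex 1.158 1.824 1.366
vertex 1.548 3.427 1.3
vertex 1.59 2.276 2.042
endloop
endfacet
facet normal 0.032 -0.840 0.541
outer loop
vertex 1.158 1.824 1.366
vertex 1.59 2.276 2.042
vertex 0.671 2.234 2.031
endloop
endfacet
facet normal -0.031 0.841 -0.541
outer loop
vertex 1.548 3.427 1.3
vertex 0.629 3.386 1.289
vertex 1.061 3.837 1.965
endloop
endfacet
facet normal 0.848 0.309 0.431
outer loop
vertex 1.548 3.427 1.3
vertex 1.061 3.837 1.965
vertex 1.59 2.276 2.042
endloop
endfacet
facet normal 0.848 0.309 0.430
outer loop
vertex 1.59 2.276 2.042
vertex 1.061 3.837 1.965
vertex 1.104 2.686 2.706
endloop
endfacet
facet normal 0.032 -0.840 0.542
outer loop
vertex 1.59 2.276 2.042
vertex 1.104 2.686 2.706
vertex 0.671 2.234 2.031
endloop
endfacet
facet normal -0.031 0.841 -0.541
outer loop
vertex 1.061 3.837 1.965
vertex 0.629 3.386 1.289
vertex 0.142 3.796 1.954
endloop
endfacet
facet normal -0.034 0.540 0.841
outer loop
vertex 1.061 3.837 1.965
vertex 0.142 3.796 1.954
vertex 1.104 2.686 2.706
endloop
endfacet
facet normal -0.035 0.540 0.841
outer loop
vertex 1.104 2.686 2.706
vertex 0.142 3.796 1.954
vertex 0.185 2.644 2.695
endloop
endfacet
facet normal 0.032 -0.840 0.542
outer loop
vertex 1.104 2.686 2.706
vertex 0.185 2.644 2.695
vertex 0.671 2.234 2.031
endloop
endfacet
facet normal -0.032 0.840 -0.541
outer loop
vertex 0.142 3.796 1.954
vertex 0.629 3.386 1.289
vertex -0.29 3.344 1.278
endloop
endfacet
facet normal -0.883 0.231 0.410
outer loop
vertex 0.142 3.796 1.954
vertex -0.29 3.344 1.278
vertex 0.185 2.644 2.695
endloop
endfacet
facet normal -0.882 0.232 0.410
outer loop
vertex 0.185 2.644 2.695
vertex -0.29 3.344 1.278
vertex -0.248 2.193 2.02
endloop
endfacet
facet normal 0.031 -0.840 0.541
outer loop
vertex 0.185 2.644 2.695
vertex -0.248 2.193 2.02
vertex 0.671 2.234 2.031
endloop
endfacet
facet normal -0.032 0.840 -0.542
outer loop
vertex -0.29 3.344 1.278
vertex 0.629 3.386 1.289
vertex 0.196 2.934 0.614
endloop
endfacet
facet normal -0.848 -0.308 -0.430
outer loop
vertex -0.29 3.344 1.278
vertex 0.196 2.934 0.614
vertex -0.248 2.193 2.02
endloop
endfacet
facet normal -0.848 -0.309 -0.431
outer loop
vertex -0.248 2.193 2.02
vertex 0.196 2.934 0.614
vertex 0.239 1.783 1.355
endloop
endfacet
facet normal 0.031 -0.841 0.541
outer loop
vertex -0.248 2.193 2.02
vertex 0.239 1.783 1.355
vertex 0.671 2.234 2.031
endloop
endfacet
facet normal -0.032 0.840 -0.542
outer loop
vertex 0.196 2.934 0.614
vertex 0.629 3.386 1.289
vertex 1.115 2.976 0.625
endloop
endfacet
facet normal 0.035 -0.540 -0.841
outer loop
vertex 0.196 2.934 0.614
vertex 1.115 2.976 0.625
vertex 0.239 1.783 1.355
endloop
endfacet
facet normal 0.034 -0.540 -0.841
outer loop
vertex 0.239 1.783 1.355
vertex 1.115 2.976 0.625
vertex 1.158 1.824 1.366
endloop
endfacet
facet normal 0.031 -0.841 0.541
outer loop
vertex 0.239 1.783 1.355
vertex 1.158 1.824 1.366
vertex 0.671 2.234 2.031
endloop
endfacet

endsolid
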